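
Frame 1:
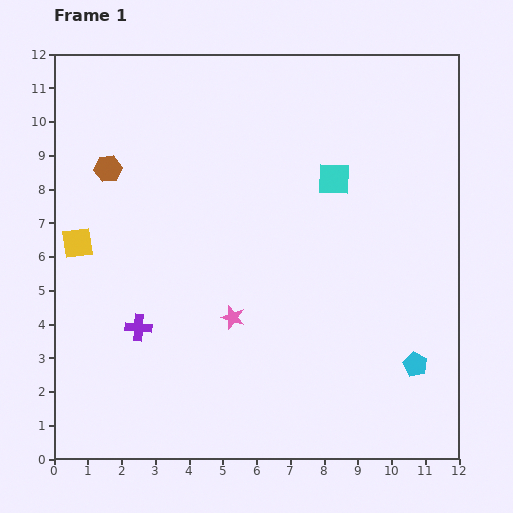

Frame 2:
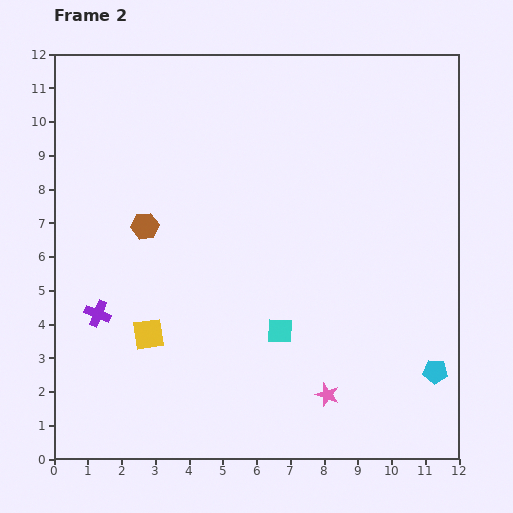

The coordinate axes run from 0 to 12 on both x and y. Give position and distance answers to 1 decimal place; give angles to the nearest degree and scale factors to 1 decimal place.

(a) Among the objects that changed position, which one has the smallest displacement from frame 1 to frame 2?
the cyan pentagon

(moved 0.6)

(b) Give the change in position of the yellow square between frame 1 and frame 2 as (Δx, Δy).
(2.1, -2.7)

The yellow square was at (0.7, 6.4) in frame 1 and (2.8, 3.7) in frame 2.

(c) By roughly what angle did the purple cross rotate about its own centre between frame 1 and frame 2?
18° clockwise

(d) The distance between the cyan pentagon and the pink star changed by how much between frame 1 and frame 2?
-2.3

Distance in frame 1: 5.6. Distance in frame 2: 3.3.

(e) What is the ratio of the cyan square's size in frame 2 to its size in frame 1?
0.8×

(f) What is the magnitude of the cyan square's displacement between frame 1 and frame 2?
4.8

The cyan square moved from (8.3, 8.3) to (6.7, 3.8), a distance of √(1.6² + 4.5²) ≈ 4.8.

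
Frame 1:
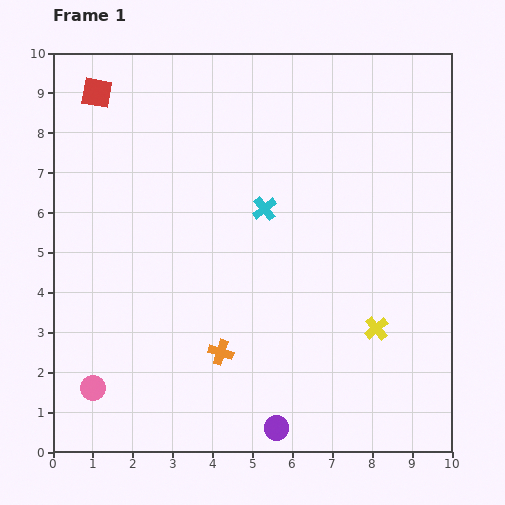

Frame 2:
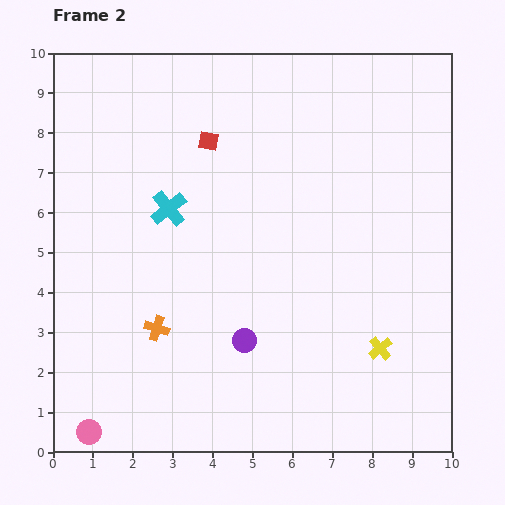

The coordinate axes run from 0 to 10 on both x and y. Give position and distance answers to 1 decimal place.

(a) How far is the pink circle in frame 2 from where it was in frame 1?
1.1

The pink circle moved from (1.0, 1.6) to (0.9, 0.5), a distance of √(0.1² + 1.1²) ≈ 1.1.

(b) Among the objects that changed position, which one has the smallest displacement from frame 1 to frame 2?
the yellow cross

(moved 0.5)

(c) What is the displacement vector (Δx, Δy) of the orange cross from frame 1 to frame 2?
(-1.6, 0.6)

The orange cross was at (4.2, 2.5) in frame 1 and (2.6, 3.1) in frame 2.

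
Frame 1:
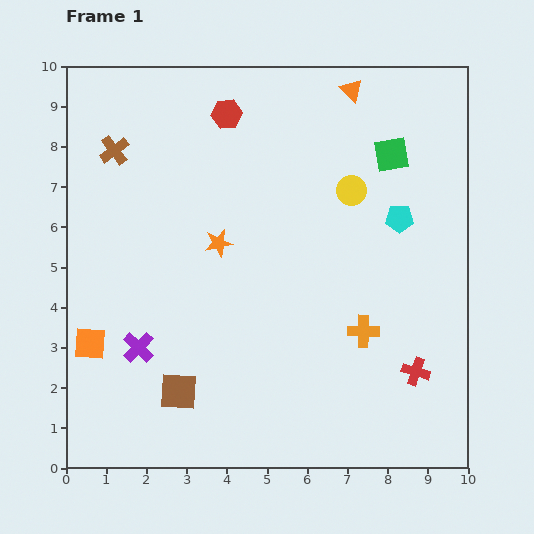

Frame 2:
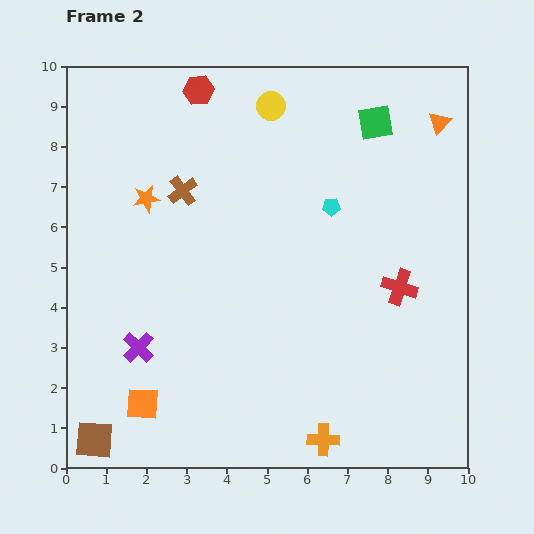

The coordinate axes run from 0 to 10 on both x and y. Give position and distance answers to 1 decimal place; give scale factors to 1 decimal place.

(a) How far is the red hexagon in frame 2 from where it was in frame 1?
0.9

The red hexagon moved from (4.0, 8.8) to (3.3, 9.4), a distance of √(0.7² + 0.6²) ≈ 0.9.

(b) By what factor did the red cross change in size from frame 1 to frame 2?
1.3×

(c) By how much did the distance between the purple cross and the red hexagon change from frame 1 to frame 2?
+0.4

Distance in frame 1: 6.2. Distance in frame 2: 6.6.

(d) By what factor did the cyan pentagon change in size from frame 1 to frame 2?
0.6×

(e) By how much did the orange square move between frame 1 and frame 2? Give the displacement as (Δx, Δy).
(1.3, -1.5)

The orange square was at (0.6, 3.1) in frame 1 and (1.9, 1.6) in frame 2.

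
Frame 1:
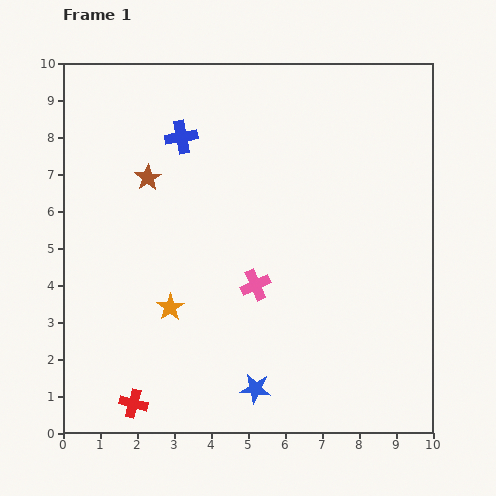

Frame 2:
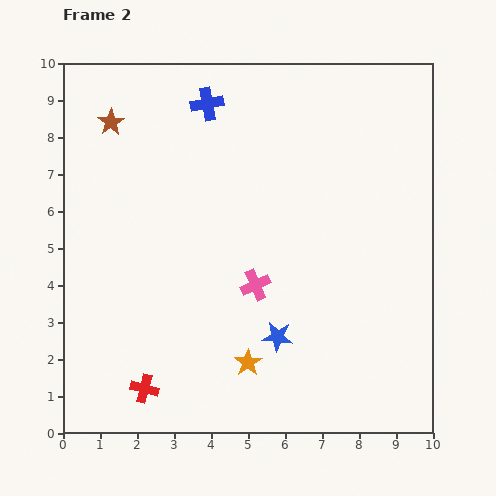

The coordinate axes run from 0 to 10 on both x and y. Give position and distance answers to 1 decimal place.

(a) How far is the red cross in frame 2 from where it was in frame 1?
0.5

The red cross moved from (1.9, 0.8) to (2.2, 1.2), a distance of √(0.3² + 0.4²) ≈ 0.5.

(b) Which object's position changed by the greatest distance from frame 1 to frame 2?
the orange star

(moved 2.6; next 1.8)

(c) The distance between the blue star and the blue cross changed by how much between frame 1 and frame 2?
-0.5

Distance in frame 1: 7.1. Distance in frame 2: 6.6.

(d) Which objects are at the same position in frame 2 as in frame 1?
the pink cross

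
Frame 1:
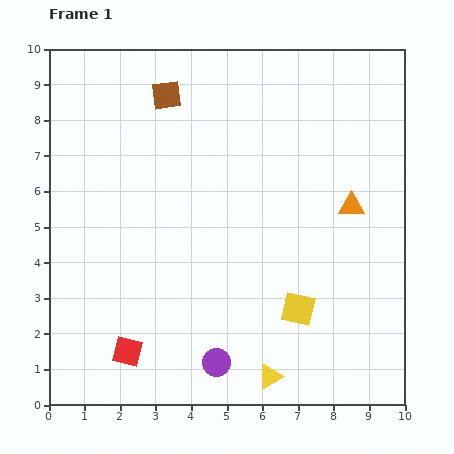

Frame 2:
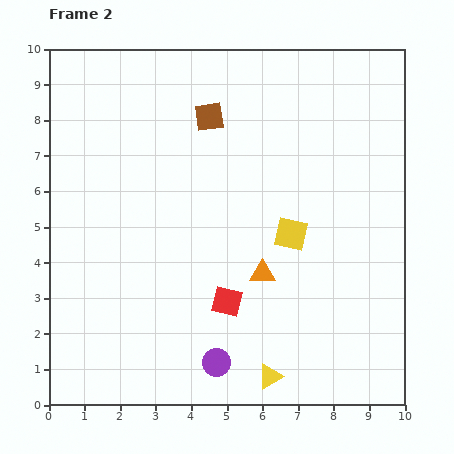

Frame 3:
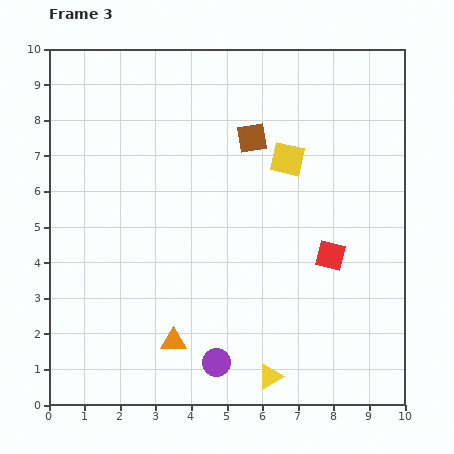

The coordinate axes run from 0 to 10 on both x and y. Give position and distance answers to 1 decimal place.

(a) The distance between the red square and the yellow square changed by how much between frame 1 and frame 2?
-2.3

Distance in frame 1: 4.9. Distance in frame 2: 2.6.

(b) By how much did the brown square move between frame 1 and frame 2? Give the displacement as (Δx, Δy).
(1.2, -0.6)

The brown square was at (3.3, 8.7) in frame 1 and (4.5, 8.1) in frame 2.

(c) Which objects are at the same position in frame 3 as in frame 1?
the purple circle, the yellow triangle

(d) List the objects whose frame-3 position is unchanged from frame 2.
the purple circle, the yellow triangle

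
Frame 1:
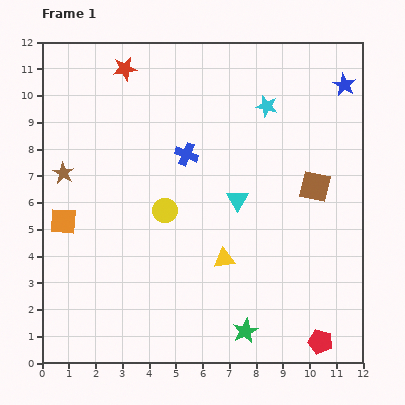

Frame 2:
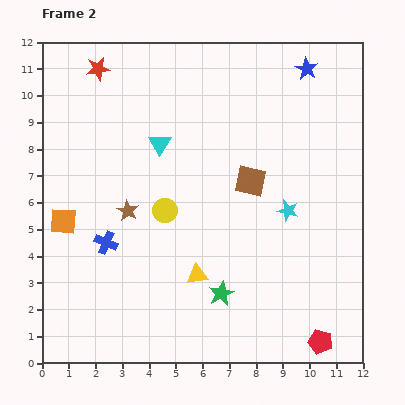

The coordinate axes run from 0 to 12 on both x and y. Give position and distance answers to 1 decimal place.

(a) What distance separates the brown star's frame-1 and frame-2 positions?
2.8

The brown star moved from (0.8, 7.1) to (3.2, 5.7), a distance of √(2.4² + 1.4²) ≈ 2.8.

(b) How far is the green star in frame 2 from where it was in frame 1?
1.7

The green star moved from (7.6, 1.2) to (6.7, 2.6), a distance of √(0.9² + 1.4²) ≈ 1.7.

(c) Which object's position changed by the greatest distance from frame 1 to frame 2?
the blue cross

(moved 4.5; next 4.0)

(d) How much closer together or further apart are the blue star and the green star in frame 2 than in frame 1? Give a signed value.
-0.9

Distance in frame 1: 9.9. Distance in frame 2: 9.0.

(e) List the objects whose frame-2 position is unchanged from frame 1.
the yellow circle, the orange square, the red pentagon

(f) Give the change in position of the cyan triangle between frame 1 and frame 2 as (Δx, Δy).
(-2.9, 2.1)

The cyan triangle was at (7.3, 6.1) in frame 1 and (4.4, 8.2) in frame 2.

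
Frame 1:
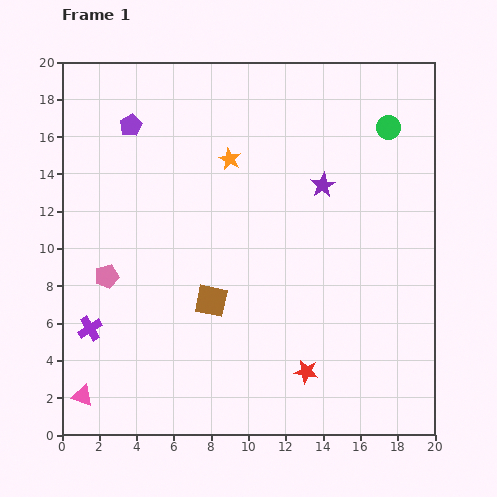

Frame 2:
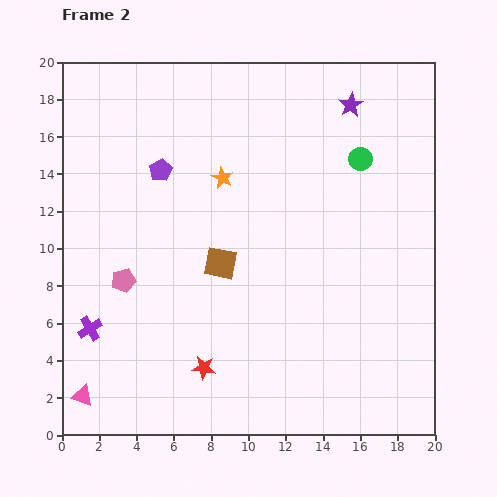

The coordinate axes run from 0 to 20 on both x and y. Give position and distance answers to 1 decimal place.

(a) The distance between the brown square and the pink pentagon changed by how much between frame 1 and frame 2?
-0.4

Distance in frame 1: 5.7. Distance in frame 2: 5.3.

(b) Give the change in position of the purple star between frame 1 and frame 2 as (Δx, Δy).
(1.5, 4.3)

The purple star was at (14.0, 13.4) in frame 1 and (15.5, 17.7) in frame 2.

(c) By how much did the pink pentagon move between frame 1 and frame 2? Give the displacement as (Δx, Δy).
(0.9, -0.2)

The pink pentagon was at (2.4, 8.5) in frame 1 and (3.3, 8.3) in frame 2.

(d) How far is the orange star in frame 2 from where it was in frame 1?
1.1

The orange star moved from (9.0, 14.8) to (8.6, 13.8), a distance of √(0.4² + 1.0²) ≈ 1.1.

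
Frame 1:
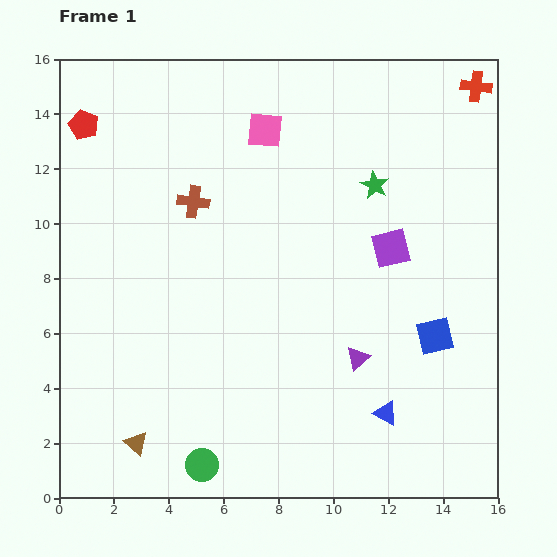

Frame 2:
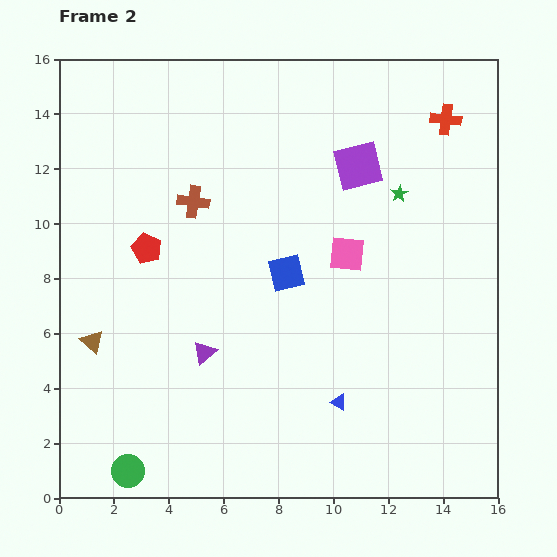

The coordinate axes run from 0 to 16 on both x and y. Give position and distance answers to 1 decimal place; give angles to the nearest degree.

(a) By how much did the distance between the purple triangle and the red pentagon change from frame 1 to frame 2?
-8.8

Distance in frame 1: 13.1. Distance in frame 2: 4.3.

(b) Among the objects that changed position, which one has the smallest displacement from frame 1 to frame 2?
the green star

(moved 0.9)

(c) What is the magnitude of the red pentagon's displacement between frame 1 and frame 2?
5.1

The red pentagon moved from (0.9, 13.6) to (3.2, 9.1), a distance of √(2.3² + 4.5²) ≈ 5.1.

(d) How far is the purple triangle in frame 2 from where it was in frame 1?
5.6

The purple triangle moved from (10.9, 5.1) to (5.3, 5.3), a distance of √(5.6² + 0.2²) ≈ 5.6.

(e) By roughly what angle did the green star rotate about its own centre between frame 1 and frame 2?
15° clockwise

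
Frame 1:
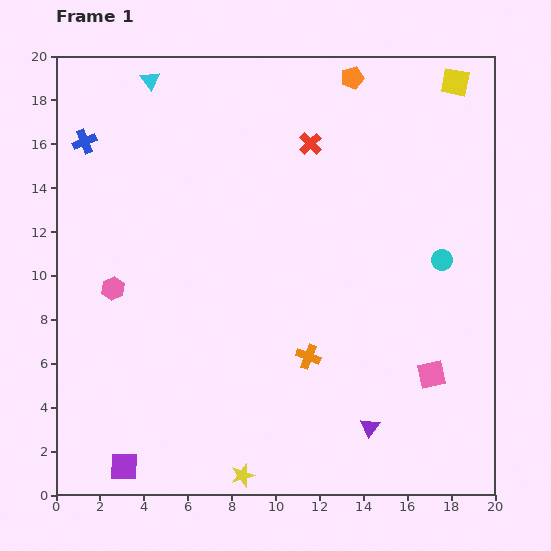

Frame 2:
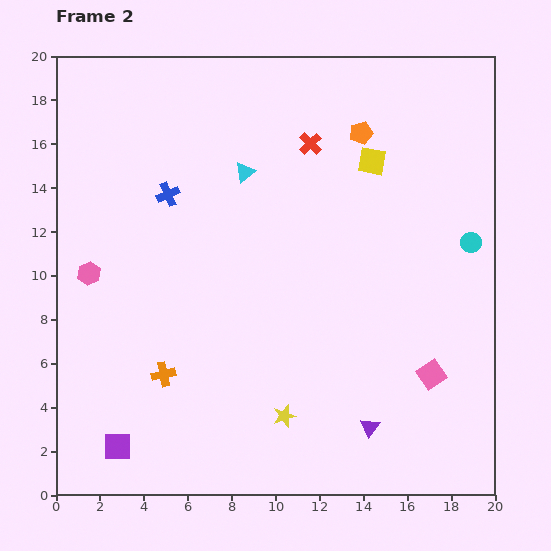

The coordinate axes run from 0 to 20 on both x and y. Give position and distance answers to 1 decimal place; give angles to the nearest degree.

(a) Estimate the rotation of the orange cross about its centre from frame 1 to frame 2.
32° counter-clockwise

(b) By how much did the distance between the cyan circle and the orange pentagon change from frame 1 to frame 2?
-2.2

Distance in frame 1: 9.3. Distance in frame 2: 7.1.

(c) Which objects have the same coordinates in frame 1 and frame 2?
the purple triangle, the red cross, the pink square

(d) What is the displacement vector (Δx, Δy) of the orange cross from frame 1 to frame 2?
(-6.6, -0.8)

The orange cross was at (11.5, 6.3) in frame 1 and (4.9, 5.5) in frame 2.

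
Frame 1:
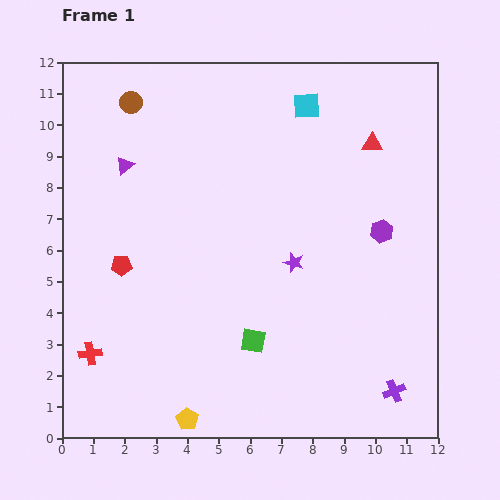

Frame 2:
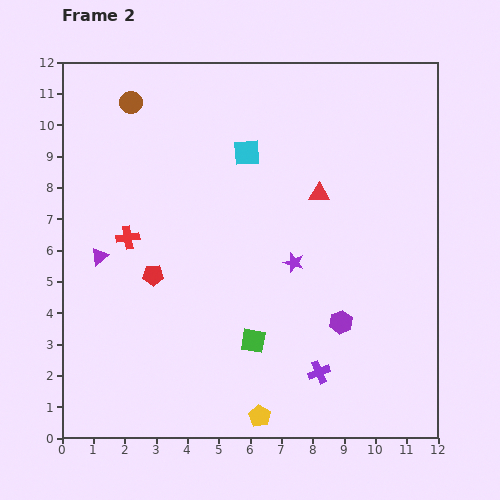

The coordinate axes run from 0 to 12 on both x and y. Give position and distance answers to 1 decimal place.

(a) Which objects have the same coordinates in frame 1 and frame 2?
the brown circle, the green square, the purple star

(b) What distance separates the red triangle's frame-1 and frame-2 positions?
2.3

The red triangle moved from (9.9, 9.4) to (8.2, 7.8), a distance of √(1.7² + 1.6²) ≈ 2.3.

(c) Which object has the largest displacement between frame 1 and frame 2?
the red cross

(moved 3.9; next 3.2)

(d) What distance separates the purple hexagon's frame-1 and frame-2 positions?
3.2

The purple hexagon moved from (10.2, 6.6) to (8.9, 3.7), a distance of √(1.3² + 2.9²) ≈ 3.2.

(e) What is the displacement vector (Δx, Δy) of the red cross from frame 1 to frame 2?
(1.2, 3.7)

The red cross was at (0.9, 2.7) in frame 1 and (2.1, 6.4) in frame 2.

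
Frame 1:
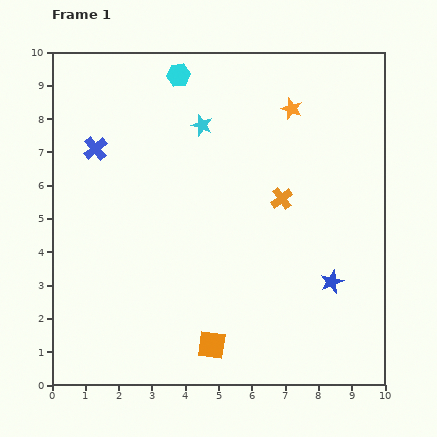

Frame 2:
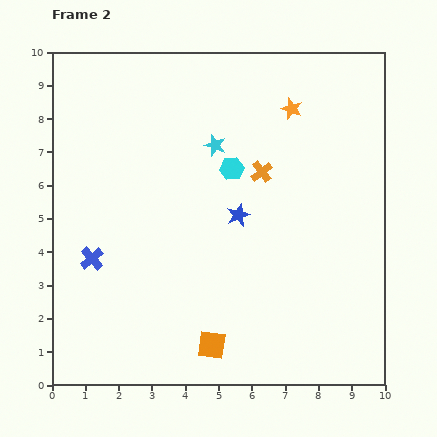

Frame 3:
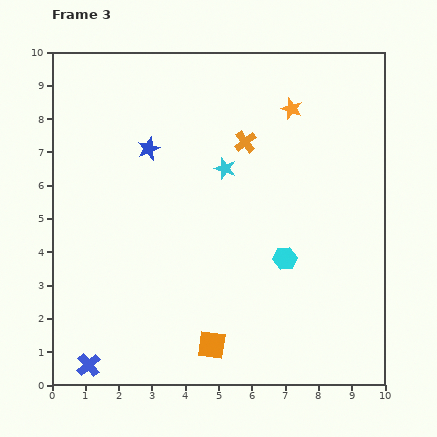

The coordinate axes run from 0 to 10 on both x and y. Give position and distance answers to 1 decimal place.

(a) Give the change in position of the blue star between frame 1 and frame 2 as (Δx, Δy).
(-2.8, 2.0)

The blue star was at (8.4, 3.1) in frame 1 and (5.6, 5.1) in frame 2.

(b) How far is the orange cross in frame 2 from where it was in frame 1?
1.0

The orange cross moved from (6.9, 5.6) to (6.3, 6.4), a distance of √(0.6² + 0.8²) ≈ 1.0.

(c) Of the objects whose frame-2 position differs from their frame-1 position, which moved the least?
the cyan star

(moved 0.7)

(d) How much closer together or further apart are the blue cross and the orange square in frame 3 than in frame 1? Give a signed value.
-3.2

Distance in frame 1: 6.9. Distance in frame 3: 3.7.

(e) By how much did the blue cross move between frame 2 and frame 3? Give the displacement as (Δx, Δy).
(-0.1, -3.2)

The blue cross was at (1.2, 3.8) in frame 2 and (1.1, 0.6) in frame 3.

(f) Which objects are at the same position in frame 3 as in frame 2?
the orange star, the orange square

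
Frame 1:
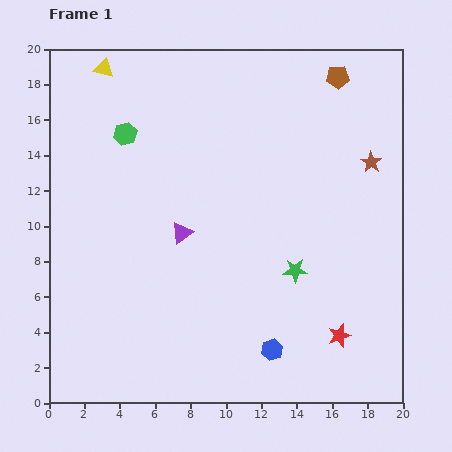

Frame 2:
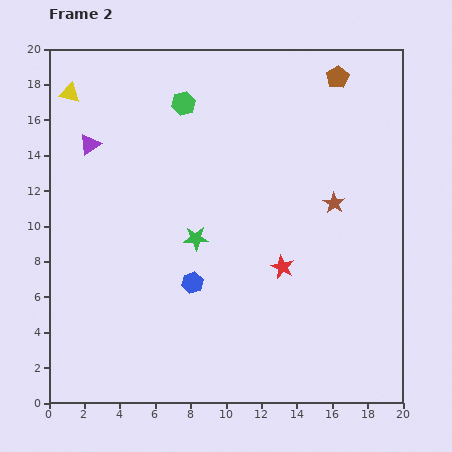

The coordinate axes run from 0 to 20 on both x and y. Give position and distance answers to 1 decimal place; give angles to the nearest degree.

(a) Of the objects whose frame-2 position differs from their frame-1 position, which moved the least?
the yellow triangle

(moved 2.4)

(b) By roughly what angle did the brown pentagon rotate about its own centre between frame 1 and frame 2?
27° counter-clockwise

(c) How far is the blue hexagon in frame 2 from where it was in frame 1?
5.9

The blue hexagon moved from (12.6, 3.0) to (8.1, 6.8), a distance of √(4.5² + 3.8²) ≈ 5.9.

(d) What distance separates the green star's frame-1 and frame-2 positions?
5.9

The green star moved from (13.9, 7.5) to (8.3, 9.3), a distance of √(5.6² + 1.8²) ≈ 5.9.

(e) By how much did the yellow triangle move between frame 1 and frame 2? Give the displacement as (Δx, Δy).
(-1.9, -1.4)

The yellow triangle was at (3.1, 18.9) in frame 1 and (1.2, 17.5) in frame 2.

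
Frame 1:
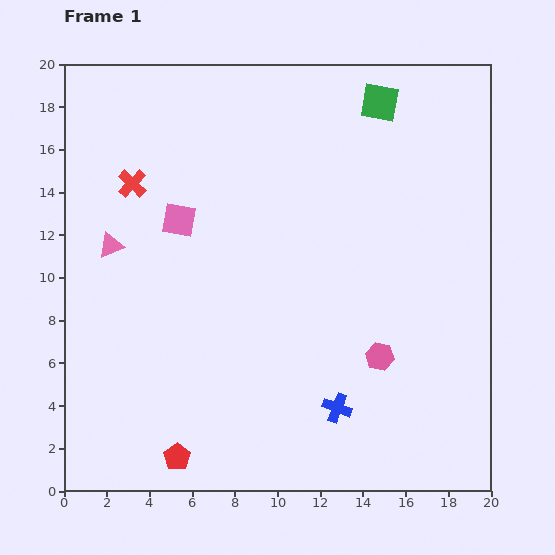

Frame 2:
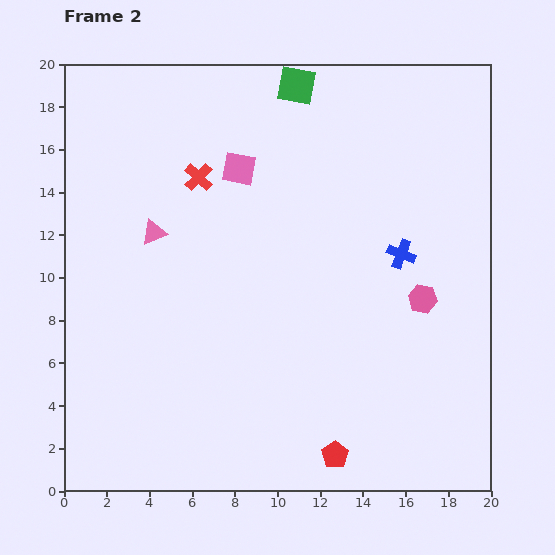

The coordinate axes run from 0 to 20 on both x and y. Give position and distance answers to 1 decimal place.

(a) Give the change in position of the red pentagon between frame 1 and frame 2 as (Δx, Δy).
(7.4, 0.1)

The red pentagon was at (5.3, 1.6) in frame 1 and (12.7, 1.7) in frame 2.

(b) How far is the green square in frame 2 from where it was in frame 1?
4.0

The green square moved from (14.8, 18.2) to (10.9, 19.0), a distance of √(3.9² + 0.8²) ≈ 4.0.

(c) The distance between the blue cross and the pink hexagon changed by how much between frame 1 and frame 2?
-0.8

Distance in frame 1: 3.1. Distance in frame 2: 2.3.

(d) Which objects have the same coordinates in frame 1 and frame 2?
none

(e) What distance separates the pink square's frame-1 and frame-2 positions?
3.7

The pink square moved from (5.4, 12.7) to (8.2, 15.1), a distance of √(2.8² + 2.4²) ≈ 3.7.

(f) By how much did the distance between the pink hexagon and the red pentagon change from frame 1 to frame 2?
-2.2

Distance in frame 1: 10.6. Distance in frame 2: 8.4.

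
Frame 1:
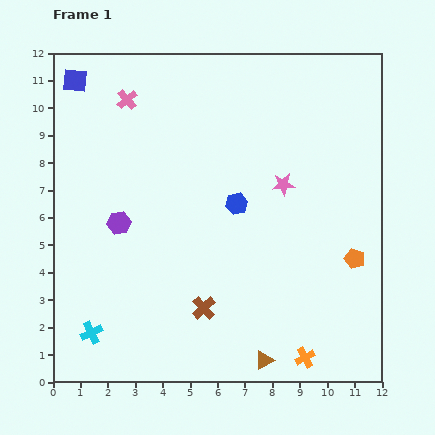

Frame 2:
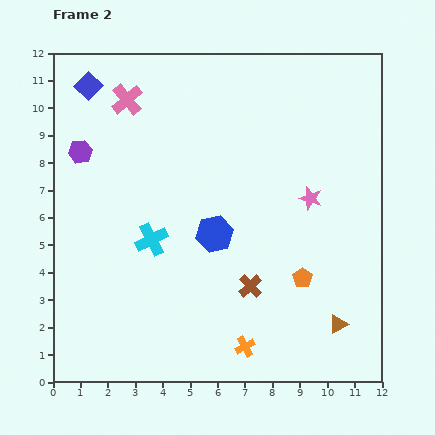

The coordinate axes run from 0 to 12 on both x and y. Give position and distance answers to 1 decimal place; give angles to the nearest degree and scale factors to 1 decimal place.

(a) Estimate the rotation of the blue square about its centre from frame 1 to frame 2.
38° clockwise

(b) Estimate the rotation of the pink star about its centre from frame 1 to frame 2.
22° clockwise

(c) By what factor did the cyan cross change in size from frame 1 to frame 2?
1.5×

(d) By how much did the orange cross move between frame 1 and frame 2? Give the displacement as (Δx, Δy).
(-2.2, 0.4)

The orange cross was at (9.2, 0.9) in frame 1 and (7.0, 1.3) in frame 2.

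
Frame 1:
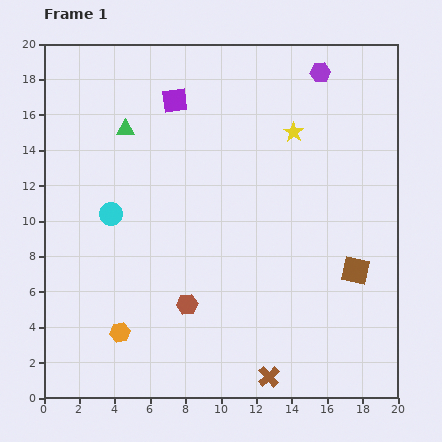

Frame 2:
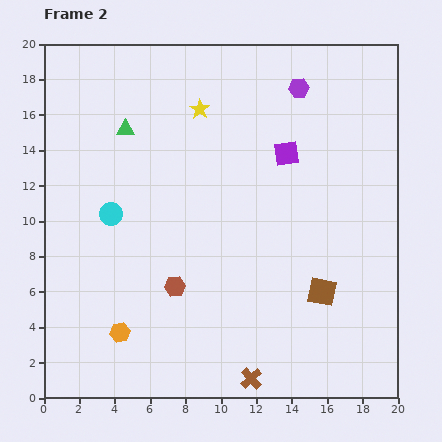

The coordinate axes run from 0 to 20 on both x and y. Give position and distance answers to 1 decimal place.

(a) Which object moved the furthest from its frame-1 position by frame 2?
the purple square

(moved 7.0; next 5.5)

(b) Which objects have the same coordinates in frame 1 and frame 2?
the orange hexagon, the cyan circle, the green triangle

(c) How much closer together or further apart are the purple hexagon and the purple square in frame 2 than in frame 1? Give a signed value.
-4.6

Distance in frame 1: 8.4. Distance in frame 2: 3.8.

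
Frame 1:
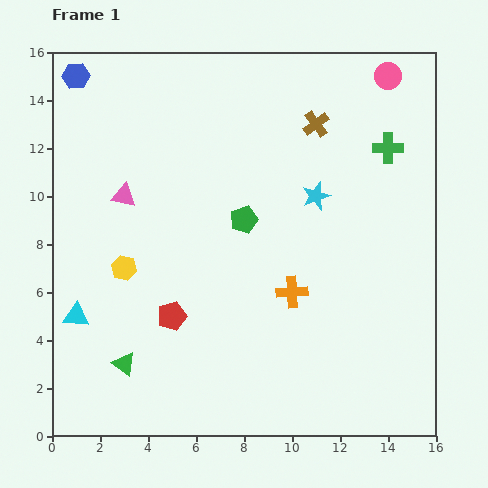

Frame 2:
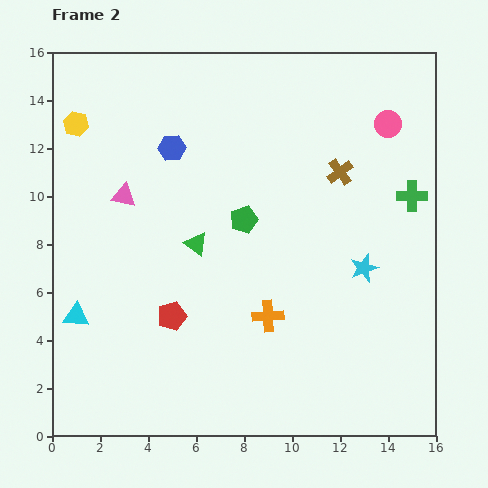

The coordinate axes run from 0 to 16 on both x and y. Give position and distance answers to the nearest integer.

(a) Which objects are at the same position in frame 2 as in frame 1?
the cyan triangle, the green pentagon, the red pentagon, the pink triangle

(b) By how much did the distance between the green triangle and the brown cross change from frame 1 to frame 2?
-6

Distance in frame 1: 13. Distance in frame 2: 7.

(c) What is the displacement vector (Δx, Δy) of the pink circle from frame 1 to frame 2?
(0, -2)

The pink circle was at (14, 15) in frame 1 and (14, 13) in frame 2.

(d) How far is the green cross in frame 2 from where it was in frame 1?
2

The green cross moved from (14, 12) to (15, 10), a distance of √(1² + 2²) ≈ 2.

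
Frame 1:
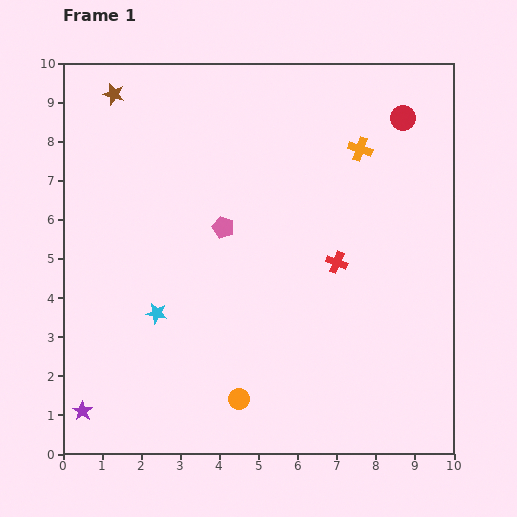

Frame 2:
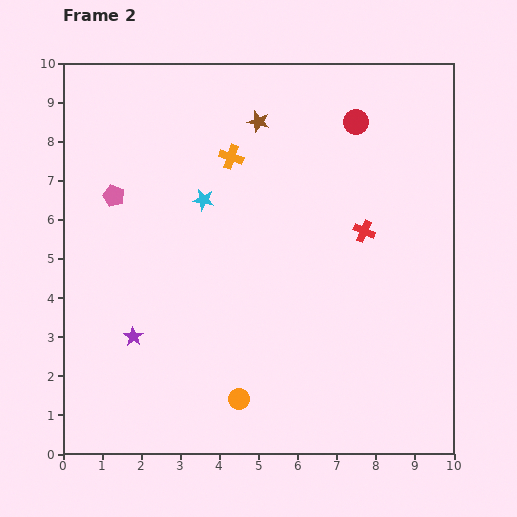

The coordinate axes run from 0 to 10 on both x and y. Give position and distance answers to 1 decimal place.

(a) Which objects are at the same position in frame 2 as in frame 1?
the orange circle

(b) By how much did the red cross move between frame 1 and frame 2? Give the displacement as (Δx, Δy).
(0.7, 0.8)

The red cross was at (7.0, 4.9) in frame 1 and (7.7, 5.7) in frame 2.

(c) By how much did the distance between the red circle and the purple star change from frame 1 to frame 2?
-3.2

Distance in frame 1: 11.1. Distance in frame 2: 7.9.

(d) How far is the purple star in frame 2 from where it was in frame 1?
2.3

The purple star moved from (0.5, 1.1) to (1.8, 3.0), a distance of √(1.3² + 1.9²) ≈ 2.3.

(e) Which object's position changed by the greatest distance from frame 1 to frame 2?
the brown star

(moved 3.8; next 3.3)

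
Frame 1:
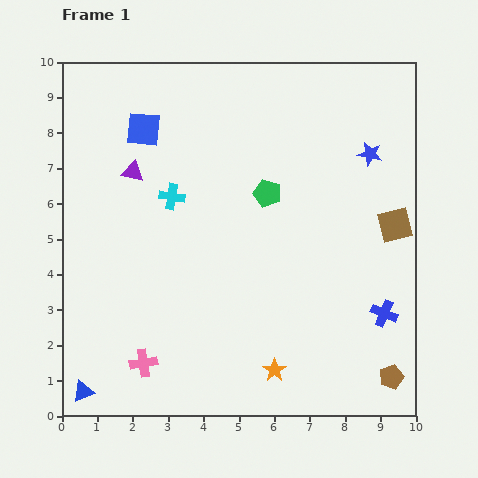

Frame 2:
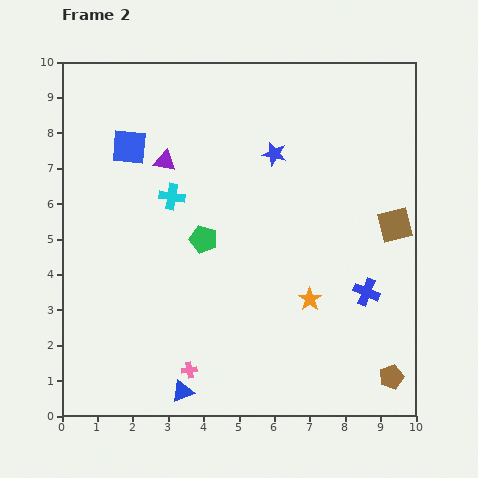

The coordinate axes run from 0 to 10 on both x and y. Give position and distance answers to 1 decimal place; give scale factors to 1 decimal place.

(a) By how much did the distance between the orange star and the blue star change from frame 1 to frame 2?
-2.5

Distance in frame 1: 6.7. Distance in frame 2: 4.2.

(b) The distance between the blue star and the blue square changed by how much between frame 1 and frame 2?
-2.3

Distance in frame 1: 6.4. Distance in frame 2: 4.1.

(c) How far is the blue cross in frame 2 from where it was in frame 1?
0.8

The blue cross moved from (9.1, 2.9) to (8.6, 3.5), a distance of √(0.5² + 0.6²) ≈ 0.8.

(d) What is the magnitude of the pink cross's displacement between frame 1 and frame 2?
1.3

The pink cross moved from (2.3, 1.5) to (3.6, 1.3), a distance of √(1.3² + 0.2²) ≈ 1.3.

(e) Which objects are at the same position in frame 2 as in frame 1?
the brown square, the brown pentagon, the cyan cross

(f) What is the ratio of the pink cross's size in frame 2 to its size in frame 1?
0.6×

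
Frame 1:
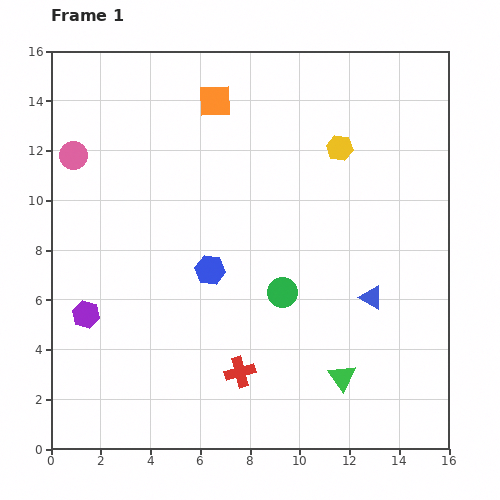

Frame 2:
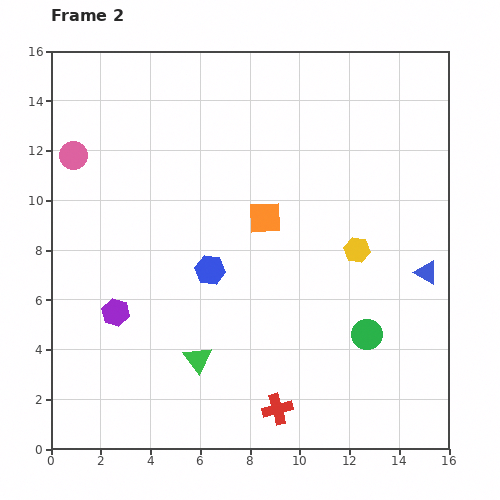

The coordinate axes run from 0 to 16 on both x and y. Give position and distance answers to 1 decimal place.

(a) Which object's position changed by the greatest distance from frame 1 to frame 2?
the green triangle

(moved 5.8; next 5.1)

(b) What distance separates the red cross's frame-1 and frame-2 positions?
2.1

The red cross moved from (7.6, 3.1) to (9.1, 1.6), a distance of √(1.5² + 1.5²) ≈ 2.1.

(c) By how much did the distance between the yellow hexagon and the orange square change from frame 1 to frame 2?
-1.4

Distance in frame 1: 5.3. Distance in frame 2: 3.9.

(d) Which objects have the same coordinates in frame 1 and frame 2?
the pink circle, the blue hexagon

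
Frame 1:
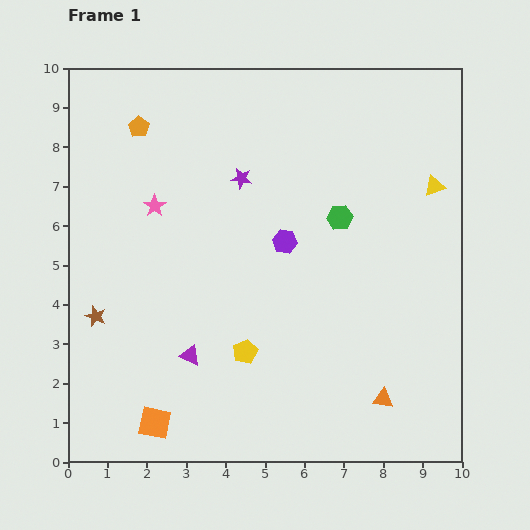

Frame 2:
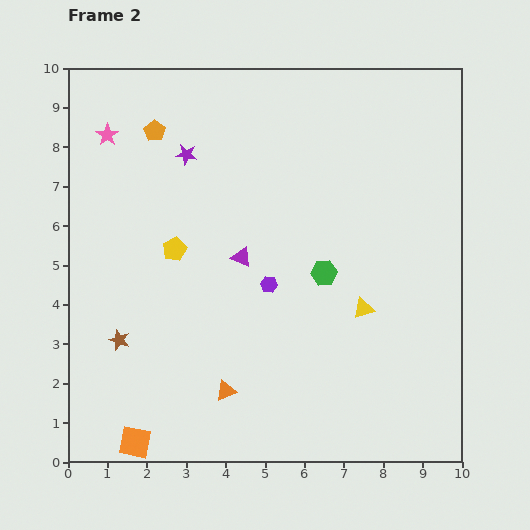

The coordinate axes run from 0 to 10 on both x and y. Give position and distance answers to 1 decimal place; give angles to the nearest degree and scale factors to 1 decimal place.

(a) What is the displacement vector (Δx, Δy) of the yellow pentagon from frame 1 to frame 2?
(-1.8, 2.6)

The yellow pentagon was at (4.5, 2.8) in frame 1 and (2.7, 5.4) in frame 2.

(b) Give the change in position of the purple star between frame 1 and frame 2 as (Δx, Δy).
(-1.4, 0.6)

The purple star was at (4.4, 7.2) in frame 1 and (3.0, 7.8) in frame 2.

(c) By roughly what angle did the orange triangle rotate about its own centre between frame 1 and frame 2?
28° counter-clockwise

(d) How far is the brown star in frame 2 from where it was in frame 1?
0.8

The brown star moved from (0.7, 3.7) to (1.3, 3.1), a distance of √(0.6² + 0.6²) ≈ 0.8.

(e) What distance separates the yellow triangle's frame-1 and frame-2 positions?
3.6

The yellow triangle moved from (9.3, 7.0) to (7.5, 3.9), a distance of √(1.8² + 3.1²) ≈ 3.6.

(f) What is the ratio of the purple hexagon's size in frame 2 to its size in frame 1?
0.7×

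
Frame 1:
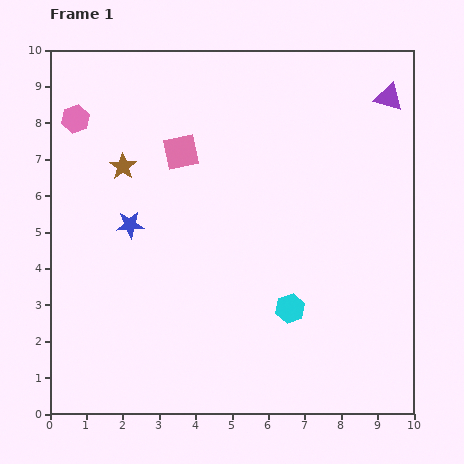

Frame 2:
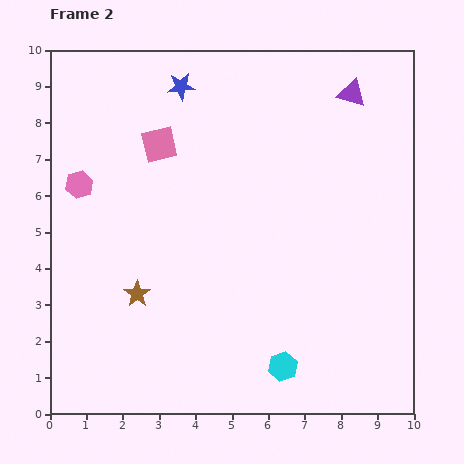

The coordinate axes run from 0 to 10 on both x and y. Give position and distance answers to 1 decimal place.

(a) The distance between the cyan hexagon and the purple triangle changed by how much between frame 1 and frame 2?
+1.3

Distance in frame 1: 6.4. Distance in frame 2: 7.7.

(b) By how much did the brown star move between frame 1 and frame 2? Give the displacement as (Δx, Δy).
(0.4, -3.5)

The brown star was at (2.0, 6.8) in frame 1 and (2.4, 3.3) in frame 2.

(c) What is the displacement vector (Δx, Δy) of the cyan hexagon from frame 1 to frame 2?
(-0.2, -1.6)

The cyan hexagon was at (6.6, 2.9) in frame 1 and (6.4, 1.3) in frame 2.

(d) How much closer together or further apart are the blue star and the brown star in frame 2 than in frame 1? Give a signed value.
+4.2

Distance in frame 1: 1.6. Distance in frame 2: 5.8.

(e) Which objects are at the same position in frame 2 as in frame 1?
none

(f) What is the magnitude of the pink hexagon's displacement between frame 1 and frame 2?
1.8

The pink hexagon moved from (0.7, 8.1) to (0.8, 6.3), a distance of √(0.1² + 1.8²) ≈ 1.8.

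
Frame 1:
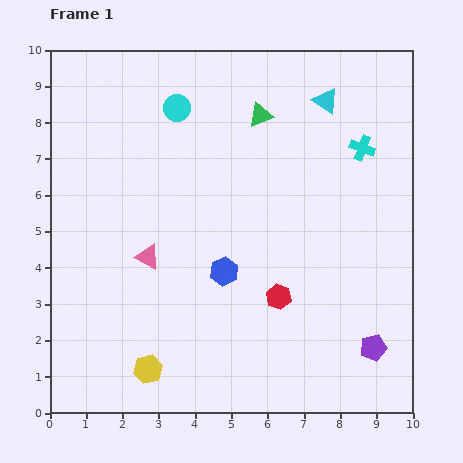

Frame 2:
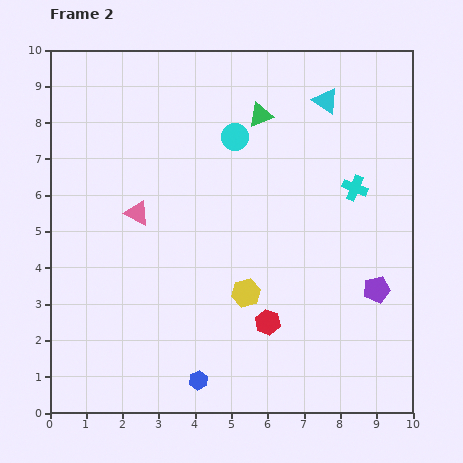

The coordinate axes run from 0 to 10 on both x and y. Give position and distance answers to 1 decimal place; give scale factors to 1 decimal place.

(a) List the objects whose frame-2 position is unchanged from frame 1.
the cyan triangle, the green triangle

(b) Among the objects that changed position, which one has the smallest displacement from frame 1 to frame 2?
the red hexagon

(moved 0.8)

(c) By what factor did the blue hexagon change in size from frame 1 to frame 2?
0.7×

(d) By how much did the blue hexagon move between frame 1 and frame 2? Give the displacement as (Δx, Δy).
(-0.7, -3.0)

The blue hexagon was at (4.8, 3.9) in frame 1 and (4.1, 0.9) in frame 2.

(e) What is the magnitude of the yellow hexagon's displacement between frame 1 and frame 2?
3.4

The yellow hexagon moved from (2.7, 1.2) to (5.4, 3.3), a distance of √(2.7² + 2.1²) ≈ 3.4.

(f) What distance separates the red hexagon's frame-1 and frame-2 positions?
0.8

The red hexagon moved from (6.3, 3.2) to (6.0, 2.5), a distance of √(0.3² + 0.7²) ≈ 0.8.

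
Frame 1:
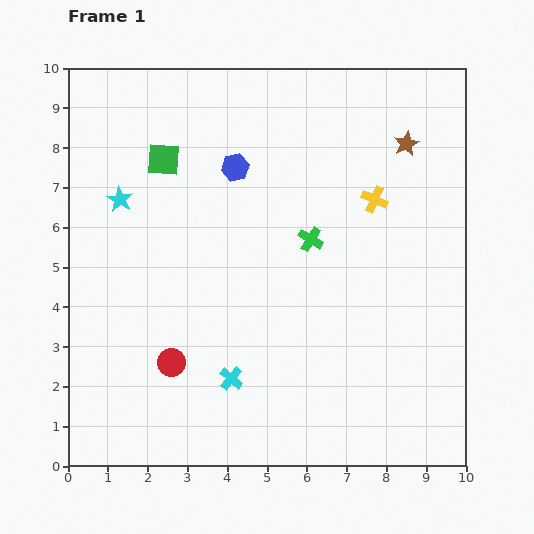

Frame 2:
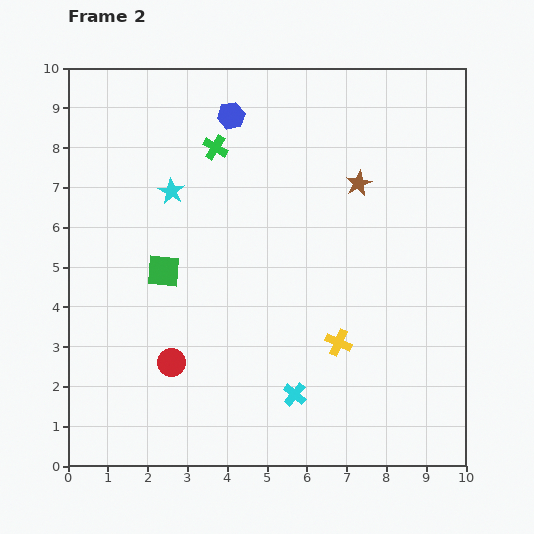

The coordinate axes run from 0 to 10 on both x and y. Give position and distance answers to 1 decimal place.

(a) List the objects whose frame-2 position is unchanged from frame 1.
the red circle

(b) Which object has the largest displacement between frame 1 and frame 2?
the yellow cross

(moved 3.7; next 3.3)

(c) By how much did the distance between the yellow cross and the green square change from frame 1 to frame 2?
-0.6

Distance in frame 1: 5.4. Distance in frame 2: 4.8.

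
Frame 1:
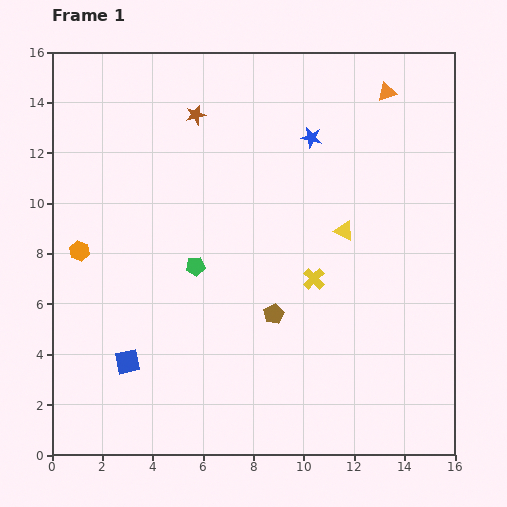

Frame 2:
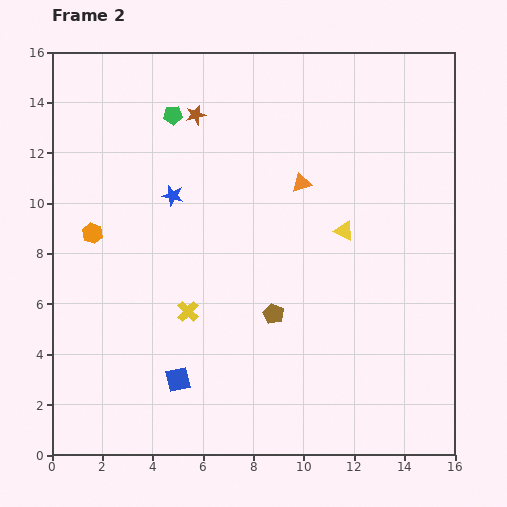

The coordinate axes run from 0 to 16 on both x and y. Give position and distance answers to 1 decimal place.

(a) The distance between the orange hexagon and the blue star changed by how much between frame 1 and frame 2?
-6.7

Distance in frame 1: 10.2. Distance in frame 2: 3.5.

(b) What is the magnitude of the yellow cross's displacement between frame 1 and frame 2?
5.2

The yellow cross moved from (10.4, 7.0) to (5.4, 5.7), a distance of √(5.0² + 1.3²) ≈ 5.2.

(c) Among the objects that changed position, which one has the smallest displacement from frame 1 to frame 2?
the orange hexagon

(moved 0.9)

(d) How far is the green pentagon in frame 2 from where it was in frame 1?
6.1

The green pentagon moved from (5.7, 7.5) to (4.8, 13.5), a distance of √(0.9² + 6.0²) ≈ 6.1.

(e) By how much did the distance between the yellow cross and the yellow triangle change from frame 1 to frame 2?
+4.8

Distance in frame 1: 2.2. Distance in frame 2: 7.0.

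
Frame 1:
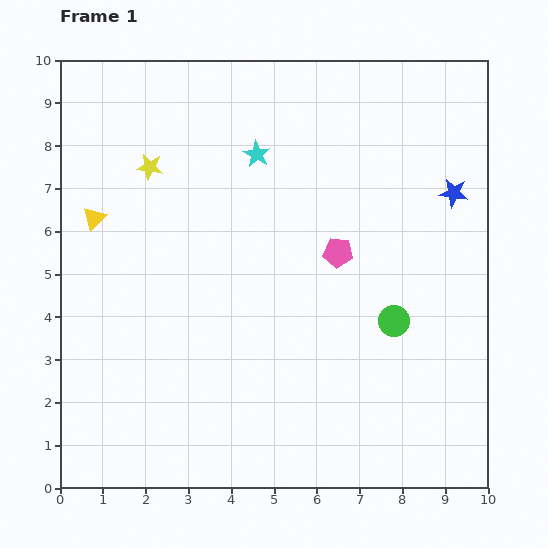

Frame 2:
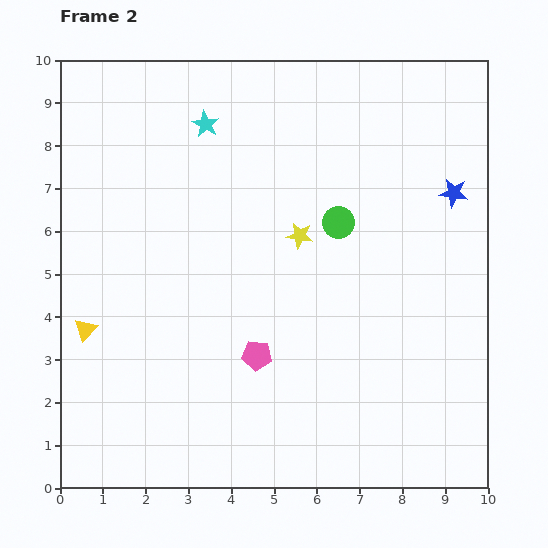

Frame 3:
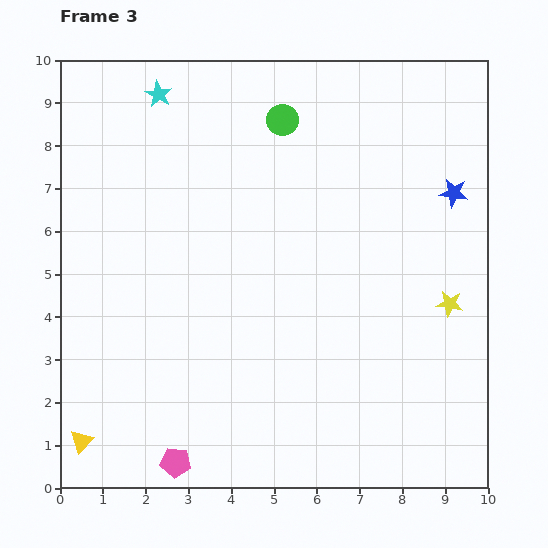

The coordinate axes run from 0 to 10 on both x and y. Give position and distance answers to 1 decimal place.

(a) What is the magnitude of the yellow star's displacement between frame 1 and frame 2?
3.8

The yellow star moved from (2.1, 7.5) to (5.6, 5.9), a distance of √(3.5² + 1.6²) ≈ 3.8.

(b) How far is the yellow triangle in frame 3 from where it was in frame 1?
5.2

The yellow triangle moved from (0.8, 6.3) to (0.5, 1.1), a distance of √(0.3² + 5.2²) ≈ 5.2.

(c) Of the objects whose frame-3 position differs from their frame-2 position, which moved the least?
the cyan star

(moved 1.3)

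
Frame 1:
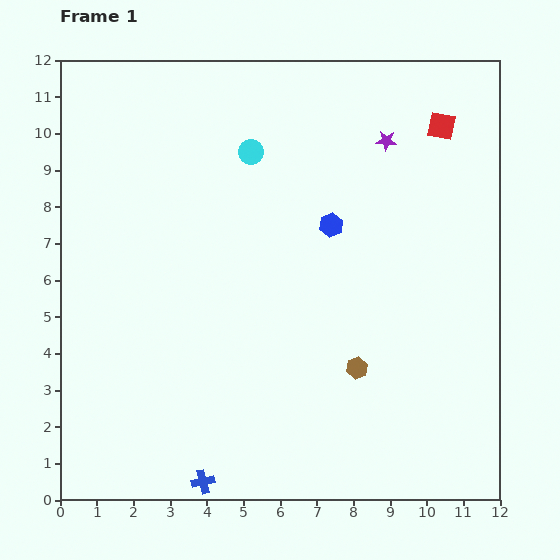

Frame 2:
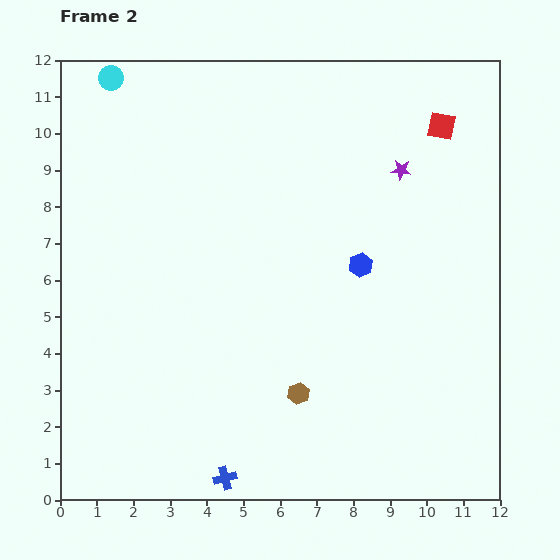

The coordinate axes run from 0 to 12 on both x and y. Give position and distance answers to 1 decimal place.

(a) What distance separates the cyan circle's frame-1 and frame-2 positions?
4.3

The cyan circle moved from (5.2, 9.5) to (1.4, 11.5), a distance of √(3.8² + 2.0²) ≈ 4.3.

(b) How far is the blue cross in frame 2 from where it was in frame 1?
0.6

The blue cross moved from (3.9, 0.5) to (4.5, 0.6), a distance of √(0.6² + 0.1²) ≈ 0.6.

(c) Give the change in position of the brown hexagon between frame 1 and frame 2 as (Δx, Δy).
(-1.6, -0.7)

The brown hexagon was at (8.1, 3.6) in frame 1 and (6.5, 2.9) in frame 2.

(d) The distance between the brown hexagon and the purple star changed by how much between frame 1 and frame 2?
+0.4

Distance in frame 1: 6.3. Distance in frame 2: 6.7.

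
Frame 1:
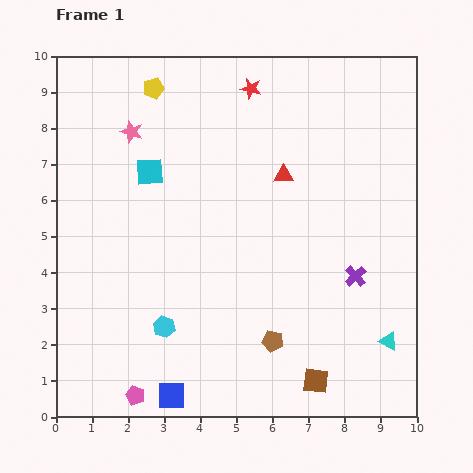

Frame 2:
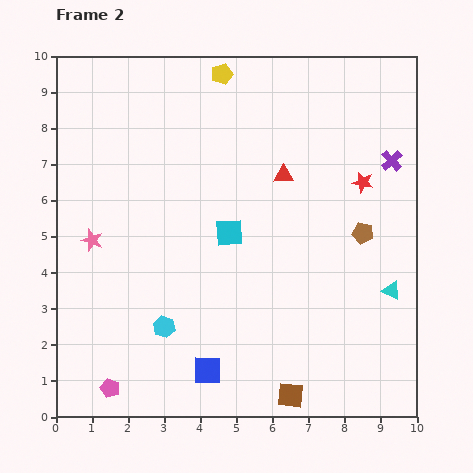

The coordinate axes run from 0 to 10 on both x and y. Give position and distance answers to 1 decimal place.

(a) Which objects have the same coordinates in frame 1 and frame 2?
the red triangle, the cyan hexagon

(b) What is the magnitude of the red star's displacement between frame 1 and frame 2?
4.0

The red star moved from (5.4, 9.1) to (8.5, 6.5), a distance of √(3.1² + 2.6²) ≈ 4.0.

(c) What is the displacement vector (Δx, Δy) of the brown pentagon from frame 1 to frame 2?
(2.5, 3.0)

The brown pentagon was at (6.0, 2.1) in frame 1 and (8.5, 5.1) in frame 2.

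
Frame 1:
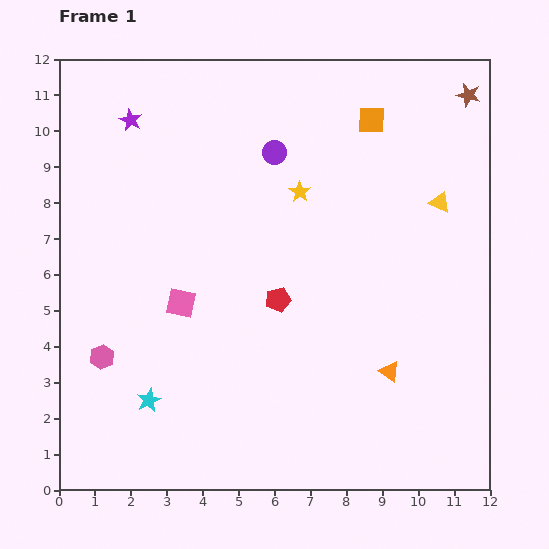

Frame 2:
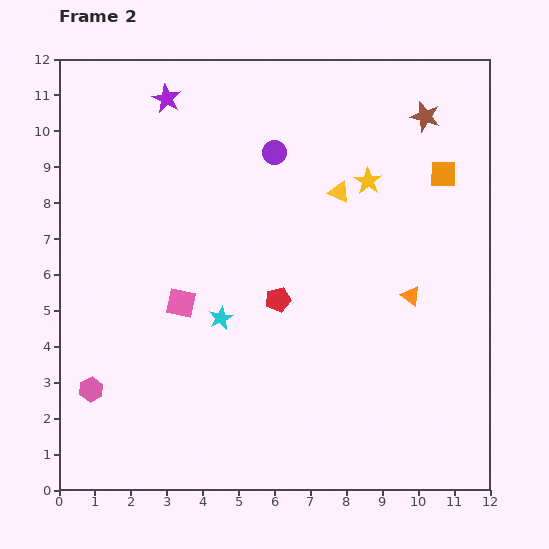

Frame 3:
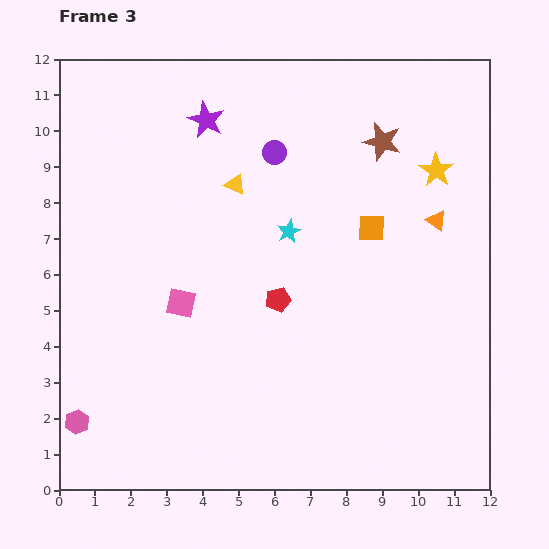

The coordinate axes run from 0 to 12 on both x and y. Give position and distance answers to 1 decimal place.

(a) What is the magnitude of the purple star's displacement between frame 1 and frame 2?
1.2

The purple star moved from (2.0, 10.3) to (3.0, 10.9), a distance of √(1.0² + 0.6²) ≈ 1.2.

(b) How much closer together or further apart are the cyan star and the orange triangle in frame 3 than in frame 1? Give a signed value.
-2.6

Distance in frame 1: 6.7. Distance in frame 3: 4.1.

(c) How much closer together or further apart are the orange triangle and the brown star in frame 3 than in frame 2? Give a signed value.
-2.3

Distance in frame 2: 5.0. Distance in frame 3: 2.7.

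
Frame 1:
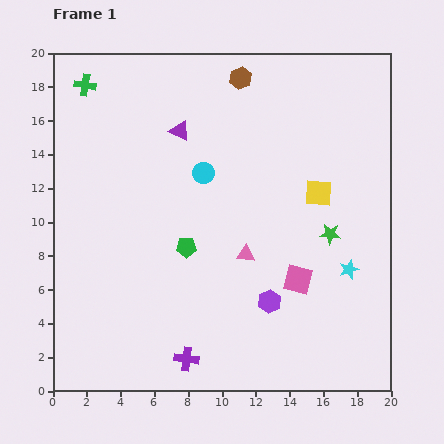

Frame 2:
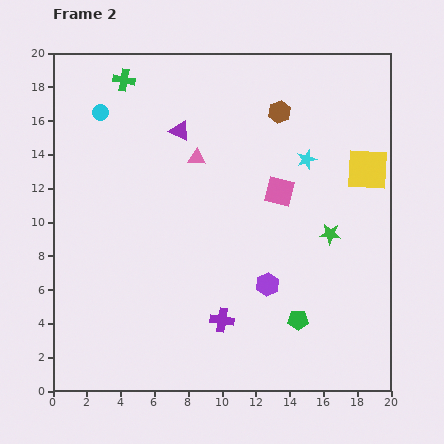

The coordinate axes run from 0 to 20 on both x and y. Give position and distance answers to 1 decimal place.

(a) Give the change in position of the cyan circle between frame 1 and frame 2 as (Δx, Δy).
(-6.1, 3.6)

The cyan circle was at (8.9, 12.9) in frame 1 and (2.8, 16.5) in frame 2.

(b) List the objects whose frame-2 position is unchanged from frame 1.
the purple triangle, the green star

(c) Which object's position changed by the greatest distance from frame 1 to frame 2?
the green pentagon

(moved 7.9; next 7.1)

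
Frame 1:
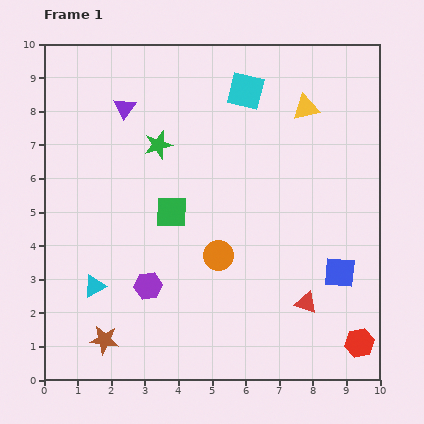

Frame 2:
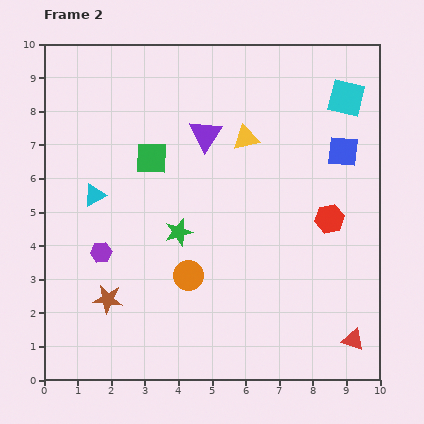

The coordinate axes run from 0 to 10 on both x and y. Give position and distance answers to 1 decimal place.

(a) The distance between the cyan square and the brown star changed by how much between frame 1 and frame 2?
+0.8

Distance in frame 1: 8.5. Distance in frame 2: 9.3.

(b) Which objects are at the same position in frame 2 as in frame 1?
none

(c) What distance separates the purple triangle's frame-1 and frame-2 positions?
2.5

The purple triangle moved from (2.4, 8.1) to (4.8, 7.3), a distance of √(2.4² + 0.8²) ≈ 2.5.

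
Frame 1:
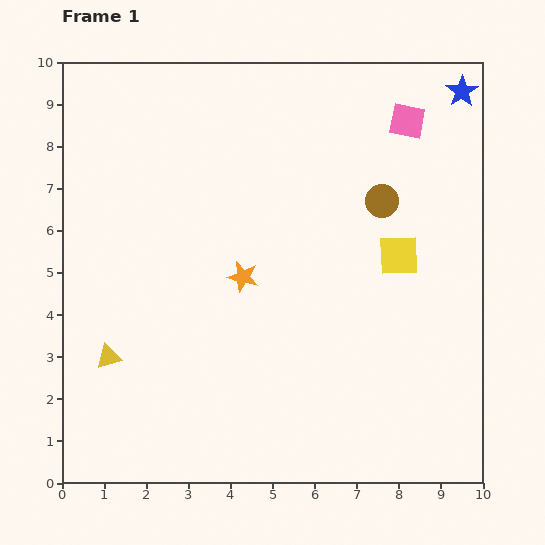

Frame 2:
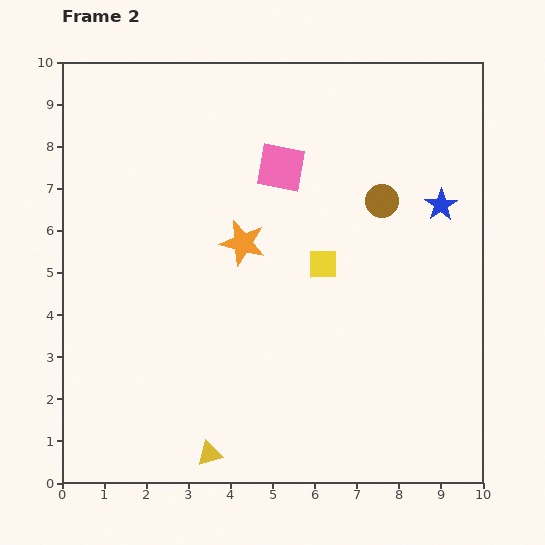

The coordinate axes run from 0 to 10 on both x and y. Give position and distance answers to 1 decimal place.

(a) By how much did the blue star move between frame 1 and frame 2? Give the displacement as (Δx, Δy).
(-0.5, -2.7)

The blue star was at (9.5, 9.3) in frame 1 and (9.0, 6.6) in frame 2.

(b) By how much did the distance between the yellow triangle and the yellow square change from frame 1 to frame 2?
-2.1

Distance in frame 1: 7.3. Distance in frame 2: 5.2.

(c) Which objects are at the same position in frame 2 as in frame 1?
the brown circle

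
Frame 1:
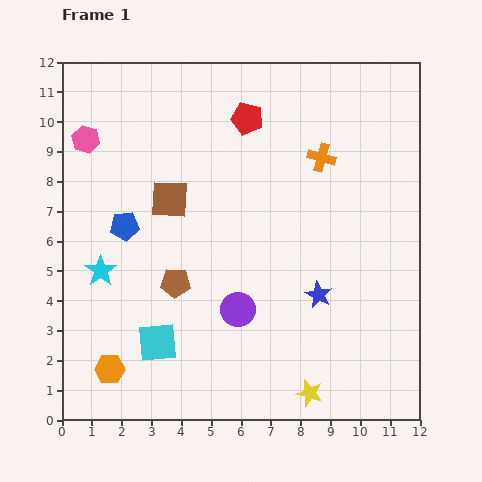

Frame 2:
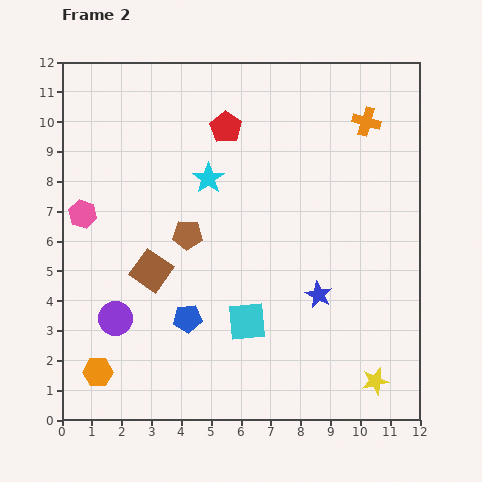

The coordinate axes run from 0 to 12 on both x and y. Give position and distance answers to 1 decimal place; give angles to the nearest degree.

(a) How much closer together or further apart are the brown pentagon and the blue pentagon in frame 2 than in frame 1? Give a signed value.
+0.3

Distance in frame 1: 2.5. Distance in frame 2: 2.8.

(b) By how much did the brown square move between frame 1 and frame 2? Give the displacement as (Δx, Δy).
(-0.6, -2.4)

The brown square was at (3.6, 7.4) in frame 1 and (3.0, 5.0) in frame 2.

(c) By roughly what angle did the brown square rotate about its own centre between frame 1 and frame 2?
31° clockwise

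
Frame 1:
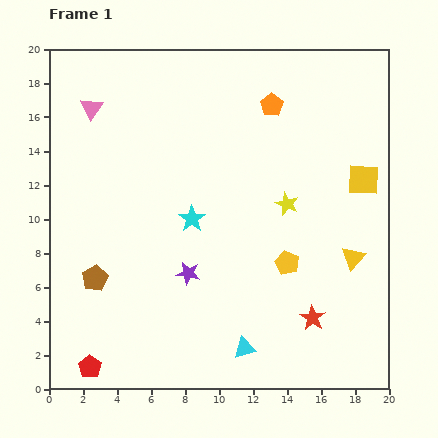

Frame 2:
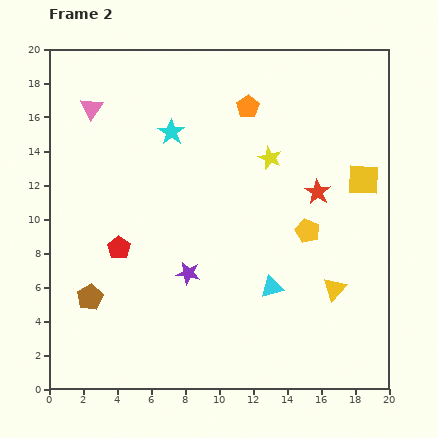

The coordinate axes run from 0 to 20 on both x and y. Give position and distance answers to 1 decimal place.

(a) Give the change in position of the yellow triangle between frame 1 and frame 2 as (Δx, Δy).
(-1.1, -1.8)

The yellow triangle was at (17.9, 7.7) in frame 1 and (16.8, 5.9) in frame 2.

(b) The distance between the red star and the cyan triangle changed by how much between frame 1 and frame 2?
+1.8

Distance in frame 1: 4.4. Distance in frame 2: 6.2.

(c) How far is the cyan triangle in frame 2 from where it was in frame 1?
3.9

The cyan triangle moved from (11.5, 2.4) to (13.1, 6.0), a distance of √(1.6² + 3.6²) ≈ 3.9.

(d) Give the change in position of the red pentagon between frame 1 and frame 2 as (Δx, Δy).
(1.7, 7.0)

The red pentagon was at (2.4, 1.3) in frame 1 and (4.1, 8.3) in frame 2.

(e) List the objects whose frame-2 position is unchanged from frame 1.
the pink triangle, the yellow square, the purple star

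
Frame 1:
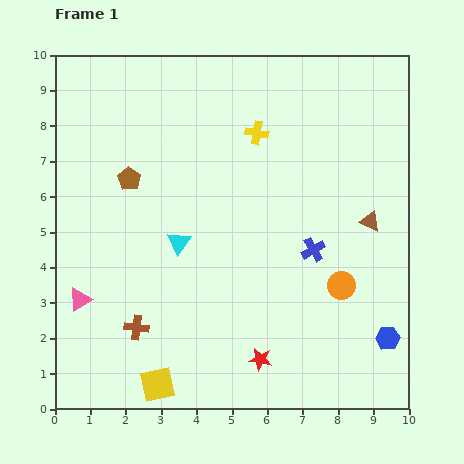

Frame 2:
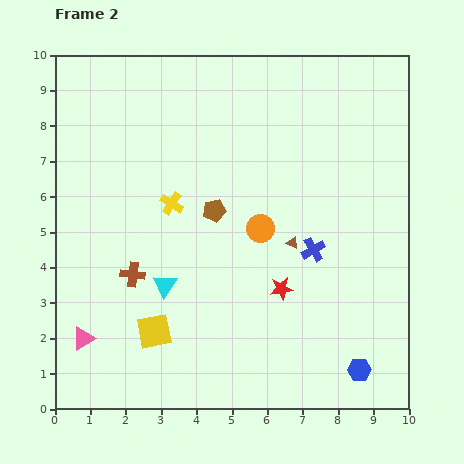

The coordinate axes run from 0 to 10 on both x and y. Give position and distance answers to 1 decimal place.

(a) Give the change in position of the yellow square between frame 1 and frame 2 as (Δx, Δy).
(-0.1, 1.5)

The yellow square was at (2.9, 0.7) in frame 1 and (2.8, 2.2) in frame 2.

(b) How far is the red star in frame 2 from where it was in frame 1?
2.1

The red star moved from (5.8, 1.4) to (6.4, 3.4), a distance of √(0.6² + 2.0²) ≈ 2.1.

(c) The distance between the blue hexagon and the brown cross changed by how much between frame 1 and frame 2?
-0.2

Distance in frame 1: 7.1. Distance in frame 2: 6.9.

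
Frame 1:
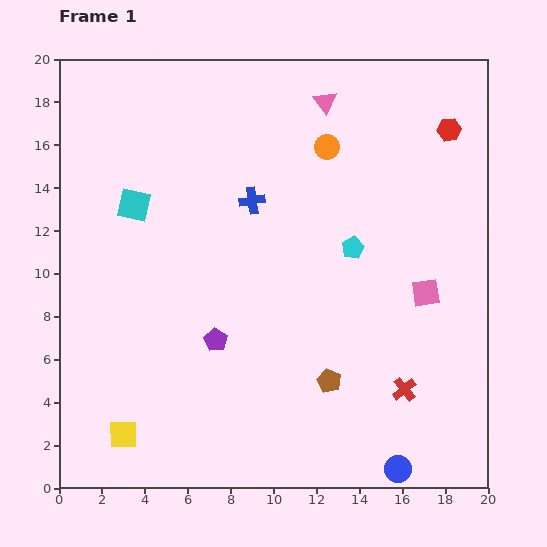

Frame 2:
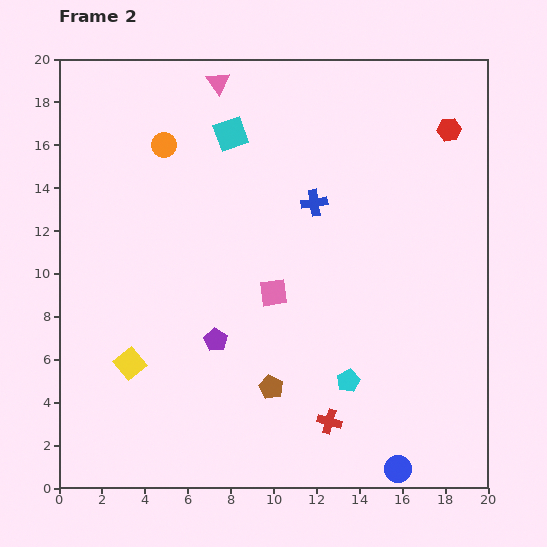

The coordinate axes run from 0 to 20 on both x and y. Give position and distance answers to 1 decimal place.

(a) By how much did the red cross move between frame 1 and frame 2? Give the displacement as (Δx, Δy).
(-3.5, -1.5)

The red cross was at (16.1, 4.6) in frame 1 and (12.6, 3.1) in frame 2.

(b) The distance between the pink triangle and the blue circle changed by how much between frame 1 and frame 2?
+2.5

Distance in frame 1: 17.4. Distance in frame 2: 19.9.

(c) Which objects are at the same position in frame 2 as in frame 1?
the blue circle, the purple pentagon, the red hexagon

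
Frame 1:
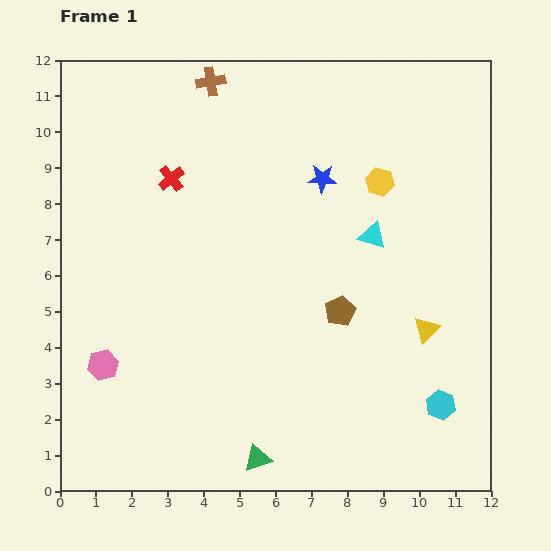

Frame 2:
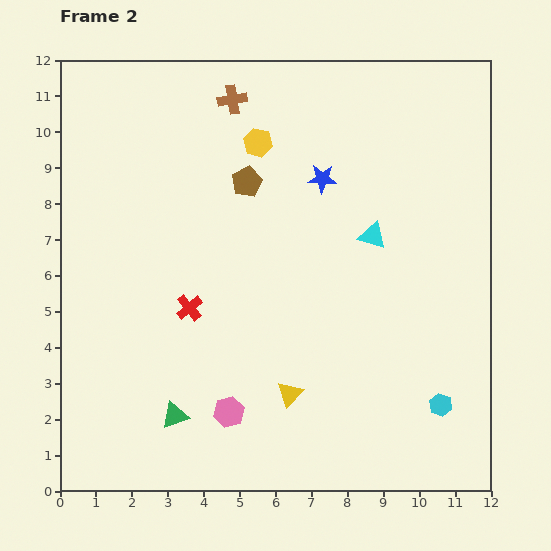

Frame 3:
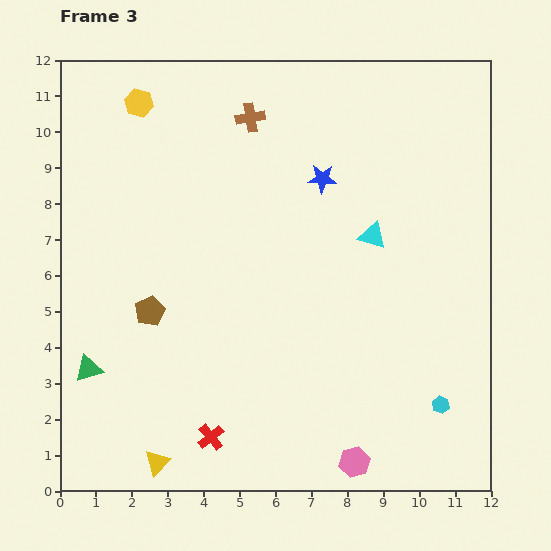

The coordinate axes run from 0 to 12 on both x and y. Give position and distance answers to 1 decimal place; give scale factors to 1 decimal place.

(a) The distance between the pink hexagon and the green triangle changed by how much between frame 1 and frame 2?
-3.5

Distance in frame 1: 5.0. Distance in frame 2: 1.5.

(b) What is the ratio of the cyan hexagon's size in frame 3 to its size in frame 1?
0.6×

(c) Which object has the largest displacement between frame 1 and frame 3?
the yellow triangle

(moved 8.4; next 7.5)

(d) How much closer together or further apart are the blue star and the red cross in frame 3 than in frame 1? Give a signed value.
+3.6

Distance in frame 1: 4.2. Distance in frame 3: 7.8.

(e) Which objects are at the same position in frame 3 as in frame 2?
the cyan hexagon, the blue star, the cyan triangle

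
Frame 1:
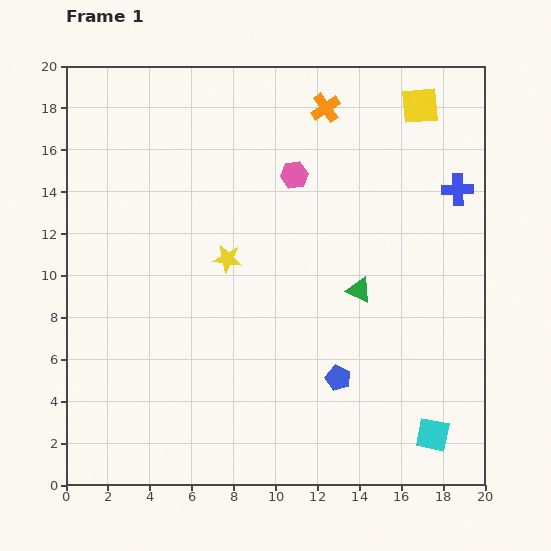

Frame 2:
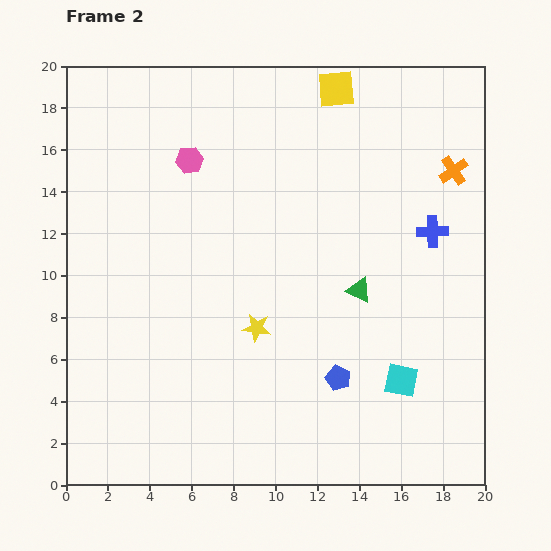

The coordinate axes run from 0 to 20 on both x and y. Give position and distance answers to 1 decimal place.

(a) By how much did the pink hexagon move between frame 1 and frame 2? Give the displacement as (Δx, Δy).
(-5.0, 0.7)

The pink hexagon was at (10.9, 14.8) in frame 1 and (5.9, 15.5) in frame 2.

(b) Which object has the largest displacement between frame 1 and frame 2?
the orange cross

(moved 6.8; next 5.0)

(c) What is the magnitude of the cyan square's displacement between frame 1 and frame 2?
3.0

The cyan square moved from (17.5, 2.4) to (16.0, 5.0), a distance of √(1.5² + 2.6²) ≈ 3.0.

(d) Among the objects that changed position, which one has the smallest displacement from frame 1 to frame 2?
the blue cross

(moved 2.3)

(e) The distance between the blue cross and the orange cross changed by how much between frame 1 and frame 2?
-4.3

Distance in frame 1: 7.4. Distance in frame 2: 3.1.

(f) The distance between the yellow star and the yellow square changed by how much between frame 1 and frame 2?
+0.3

Distance in frame 1: 11.7. Distance in frame 2: 12.0.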